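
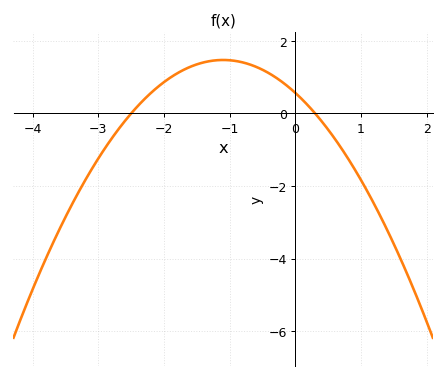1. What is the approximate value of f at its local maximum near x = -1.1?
1.47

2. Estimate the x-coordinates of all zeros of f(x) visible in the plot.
-2.5, 0.3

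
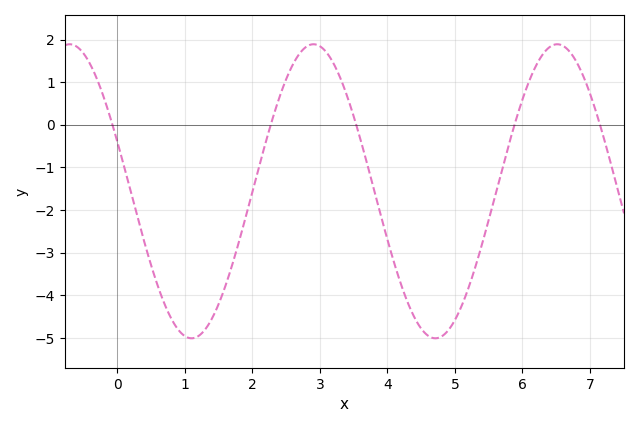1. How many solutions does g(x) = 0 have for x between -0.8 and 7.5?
5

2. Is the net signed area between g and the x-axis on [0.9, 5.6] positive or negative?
negative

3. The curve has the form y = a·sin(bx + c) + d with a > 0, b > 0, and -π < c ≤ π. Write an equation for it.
y = 3.45sin(1.7x + 2.8) - 1.56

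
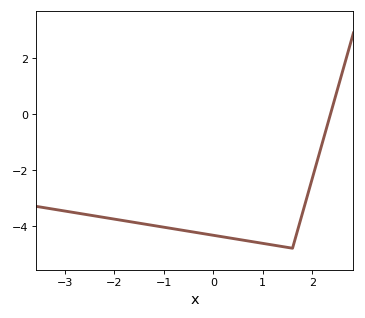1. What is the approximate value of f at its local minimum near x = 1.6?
-4.8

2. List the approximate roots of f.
2.37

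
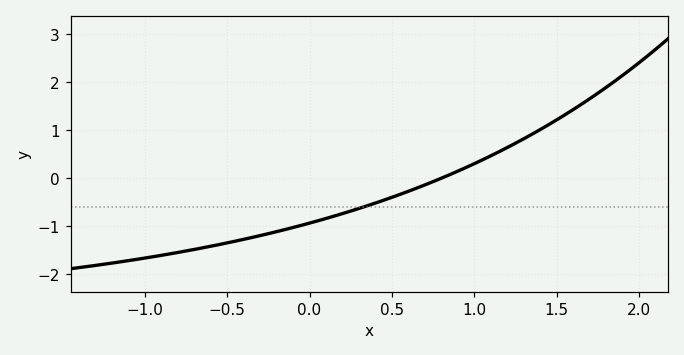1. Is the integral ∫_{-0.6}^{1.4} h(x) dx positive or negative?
negative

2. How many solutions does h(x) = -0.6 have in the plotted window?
1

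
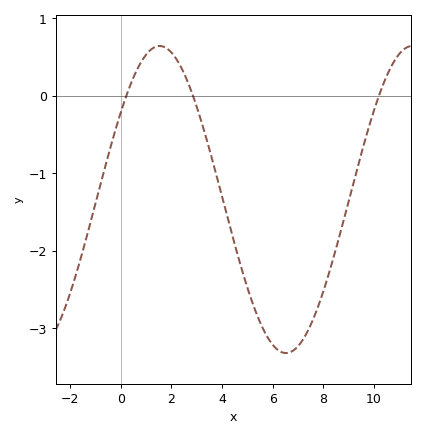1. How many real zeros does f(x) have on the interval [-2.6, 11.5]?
3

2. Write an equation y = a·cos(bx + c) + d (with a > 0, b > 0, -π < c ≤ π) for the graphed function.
y = 1.98cos(0.63x - 0.97) - 1.34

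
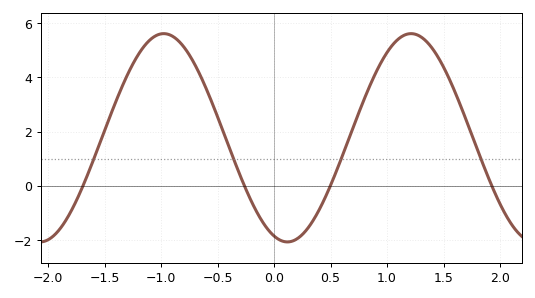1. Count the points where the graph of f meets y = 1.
4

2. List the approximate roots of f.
-1.69, -0.262, 0.499, 1.93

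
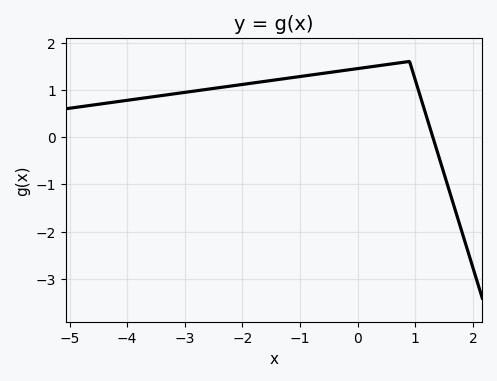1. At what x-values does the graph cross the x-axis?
1.3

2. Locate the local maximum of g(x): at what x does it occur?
0.9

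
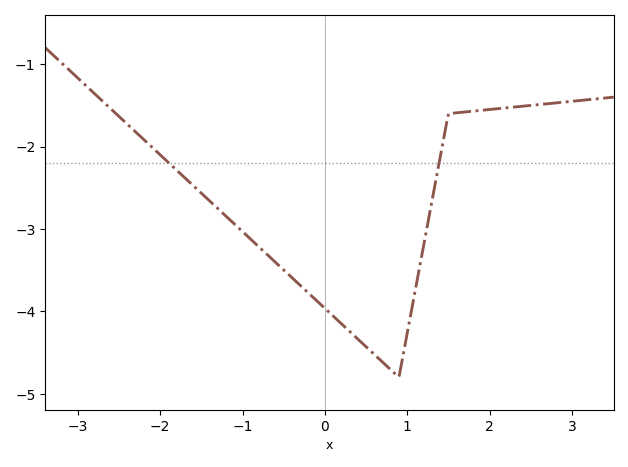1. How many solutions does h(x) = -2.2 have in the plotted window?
2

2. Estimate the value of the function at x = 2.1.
-1.5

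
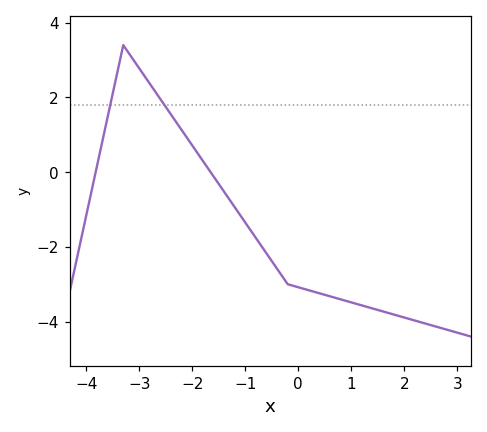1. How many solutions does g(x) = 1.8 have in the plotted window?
2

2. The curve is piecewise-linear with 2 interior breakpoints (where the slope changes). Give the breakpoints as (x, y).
(-3.3, 3.4); (-0.2, -3)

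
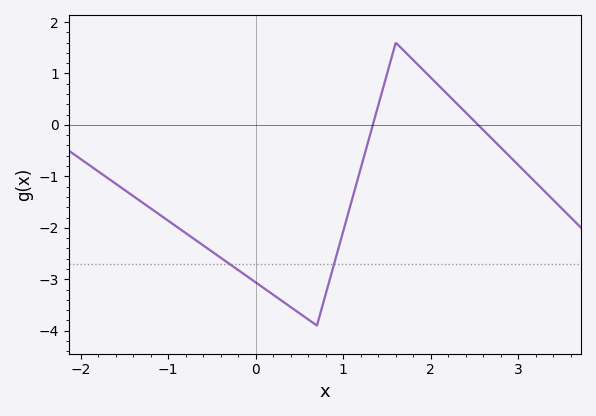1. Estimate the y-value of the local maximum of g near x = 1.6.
1.6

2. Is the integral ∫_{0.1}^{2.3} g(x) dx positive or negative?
negative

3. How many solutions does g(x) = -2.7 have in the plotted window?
2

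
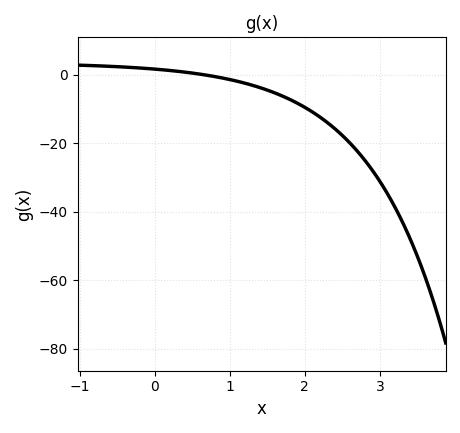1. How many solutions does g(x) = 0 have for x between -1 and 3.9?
1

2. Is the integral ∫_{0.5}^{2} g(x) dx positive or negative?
negative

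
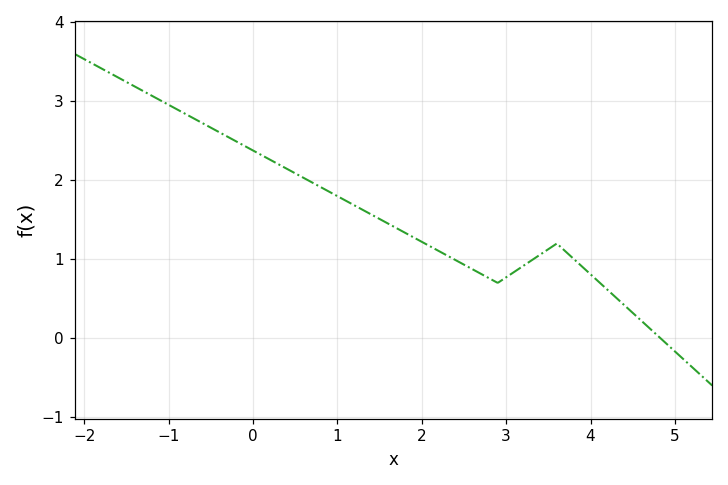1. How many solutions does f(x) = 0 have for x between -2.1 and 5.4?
1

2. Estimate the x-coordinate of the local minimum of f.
2.8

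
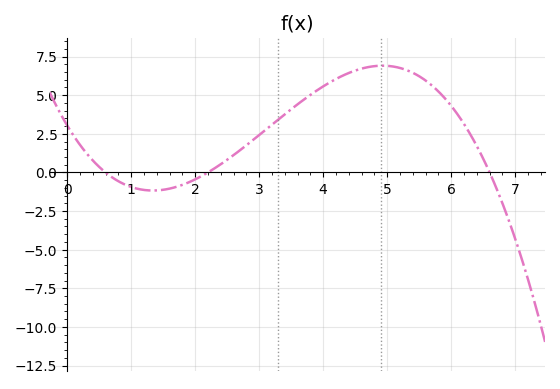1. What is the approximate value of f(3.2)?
3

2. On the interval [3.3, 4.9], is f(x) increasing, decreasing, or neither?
increasing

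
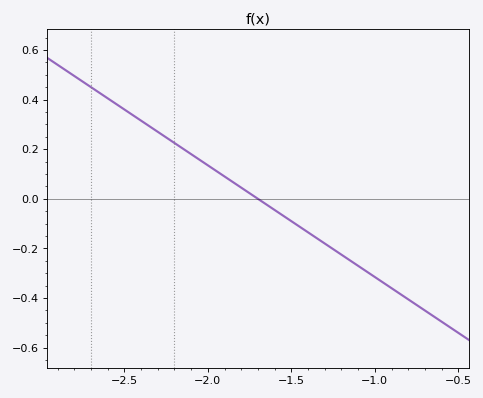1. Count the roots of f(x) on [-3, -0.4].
1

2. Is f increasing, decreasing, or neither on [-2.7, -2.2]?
decreasing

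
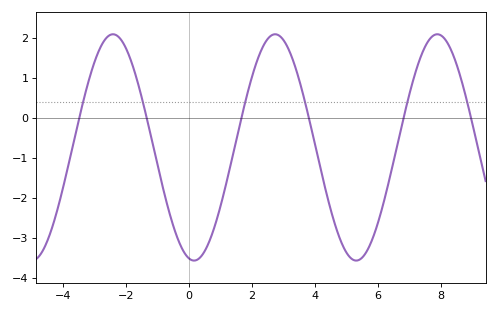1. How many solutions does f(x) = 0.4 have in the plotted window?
6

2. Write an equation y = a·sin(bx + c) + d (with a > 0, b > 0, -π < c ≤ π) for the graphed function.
y = 2.83sin(1.22x - 1.78) - 0.74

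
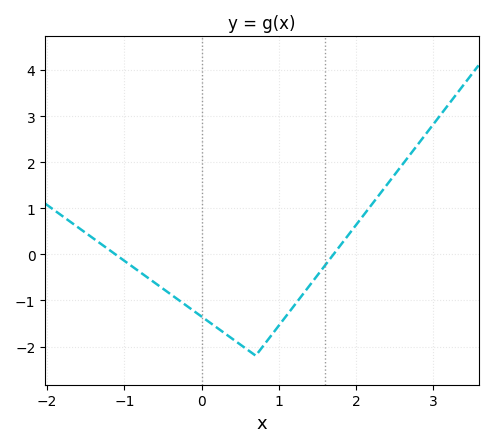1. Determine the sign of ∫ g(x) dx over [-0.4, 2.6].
negative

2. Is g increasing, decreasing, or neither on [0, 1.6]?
neither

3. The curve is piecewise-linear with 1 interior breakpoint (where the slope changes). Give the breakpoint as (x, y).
(0.7, -2.2)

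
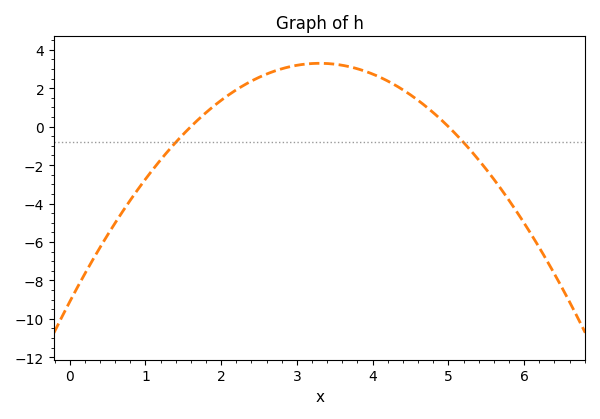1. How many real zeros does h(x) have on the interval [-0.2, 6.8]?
2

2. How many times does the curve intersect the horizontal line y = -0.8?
2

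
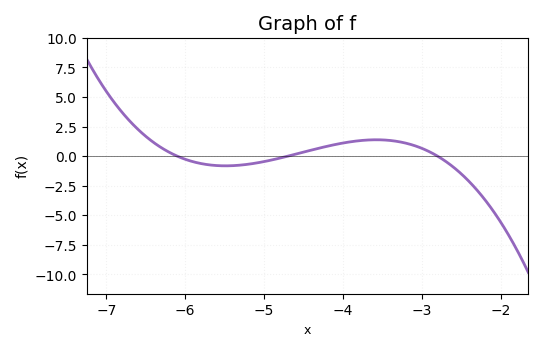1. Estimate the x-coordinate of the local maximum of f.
-3.6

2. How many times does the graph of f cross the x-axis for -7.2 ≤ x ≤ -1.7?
3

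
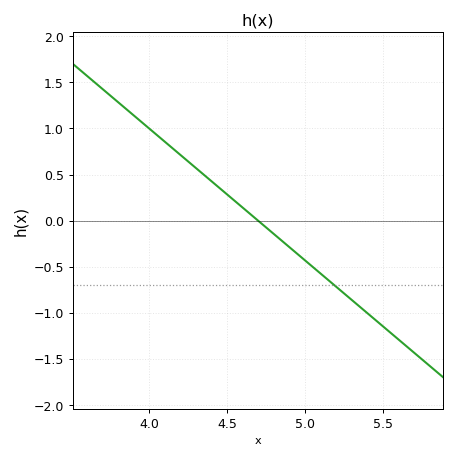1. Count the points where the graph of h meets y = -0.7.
1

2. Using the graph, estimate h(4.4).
0.45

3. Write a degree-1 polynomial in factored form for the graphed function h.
y = -1.43(x - 4.7)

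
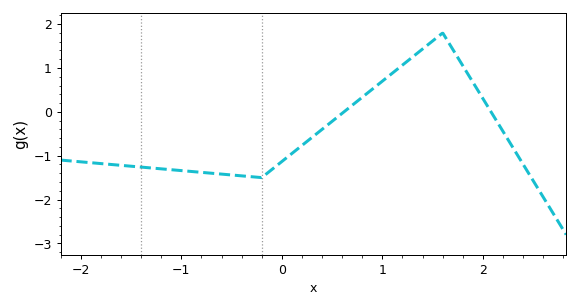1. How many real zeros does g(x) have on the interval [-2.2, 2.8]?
2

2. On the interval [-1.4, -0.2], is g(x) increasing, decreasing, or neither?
decreasing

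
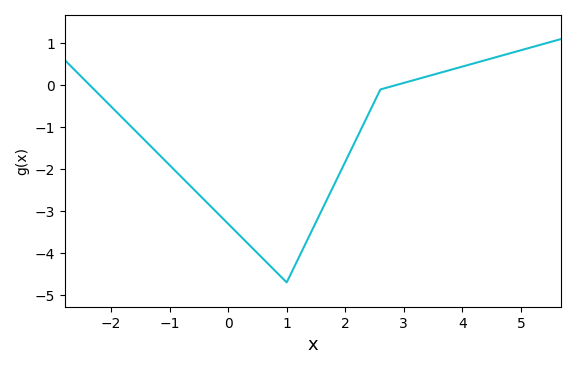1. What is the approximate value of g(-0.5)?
-2.6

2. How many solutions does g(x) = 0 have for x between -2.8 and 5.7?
2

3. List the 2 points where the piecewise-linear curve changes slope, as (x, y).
(1, -4.7); (2.6, -0.1)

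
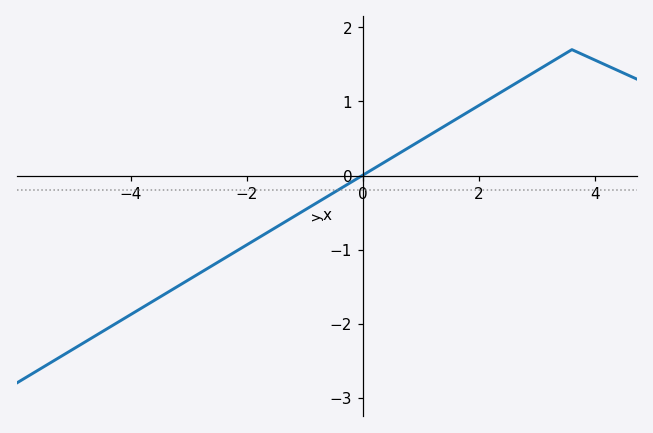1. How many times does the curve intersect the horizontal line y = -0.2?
1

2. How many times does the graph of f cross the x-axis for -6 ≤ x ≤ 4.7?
1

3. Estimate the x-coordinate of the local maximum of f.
3.6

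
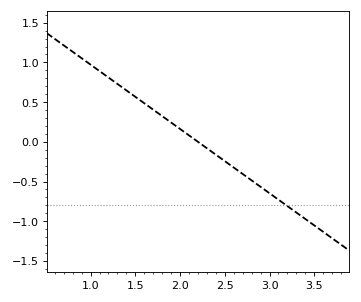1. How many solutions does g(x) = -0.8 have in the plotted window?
1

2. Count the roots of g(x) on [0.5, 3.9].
1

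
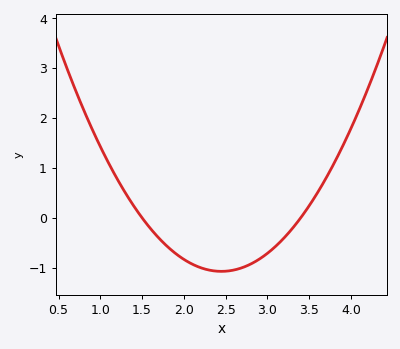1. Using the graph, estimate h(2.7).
-1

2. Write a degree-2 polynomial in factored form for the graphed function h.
y = 1.19(x - 1.5)(x - 3.4)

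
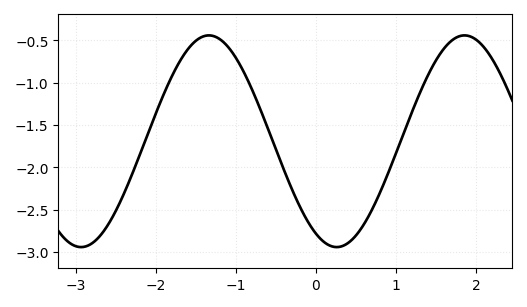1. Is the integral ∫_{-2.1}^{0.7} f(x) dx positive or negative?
negative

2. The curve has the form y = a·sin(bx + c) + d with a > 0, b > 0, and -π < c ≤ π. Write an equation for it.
y = 1.25sin(1.97x - 2.08) - 1.69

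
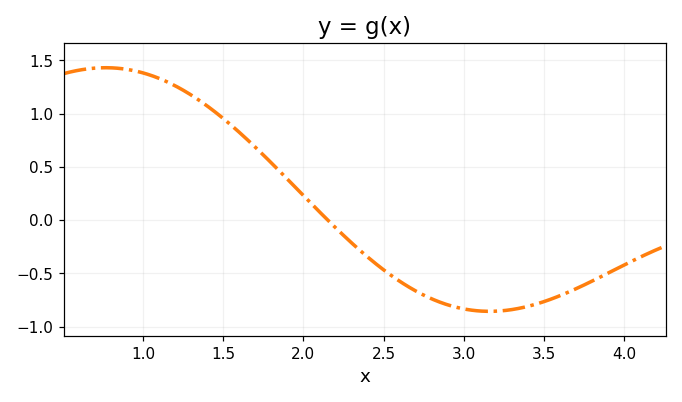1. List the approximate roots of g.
2.15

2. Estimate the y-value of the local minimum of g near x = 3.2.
-0.857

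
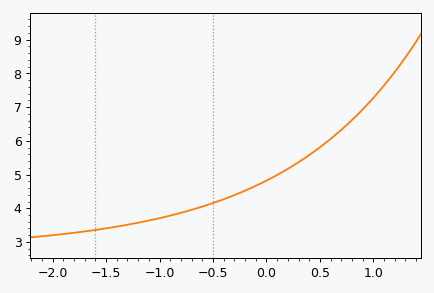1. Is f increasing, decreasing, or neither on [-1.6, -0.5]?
increasing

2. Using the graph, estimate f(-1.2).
3.6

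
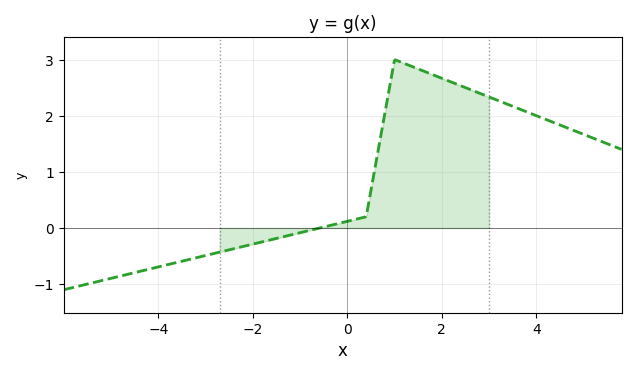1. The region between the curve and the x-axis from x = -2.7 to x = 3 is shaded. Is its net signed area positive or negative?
positive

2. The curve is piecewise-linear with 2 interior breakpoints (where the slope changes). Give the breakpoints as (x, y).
(0.4, 0.2); (1, 3)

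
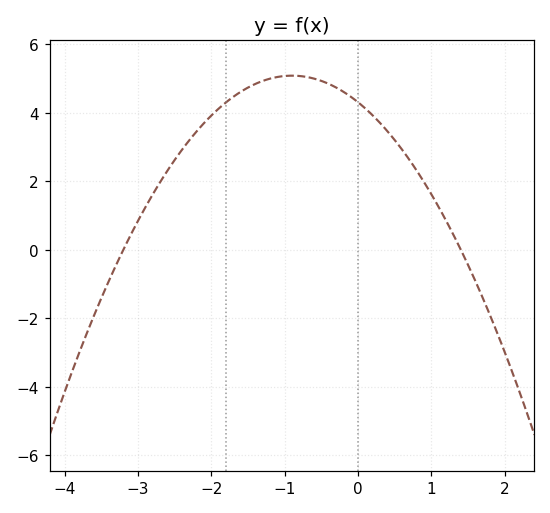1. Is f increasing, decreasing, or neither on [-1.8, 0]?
neither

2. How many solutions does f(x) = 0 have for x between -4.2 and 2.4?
2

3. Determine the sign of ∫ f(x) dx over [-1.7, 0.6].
positive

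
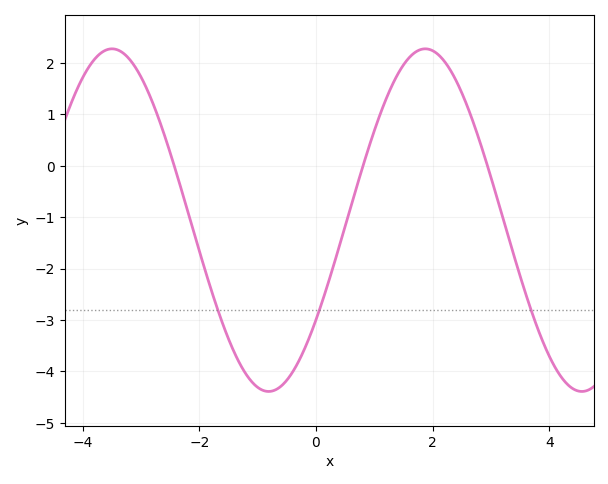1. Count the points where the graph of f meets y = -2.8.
3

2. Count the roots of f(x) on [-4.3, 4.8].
3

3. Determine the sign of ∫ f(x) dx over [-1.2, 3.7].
negative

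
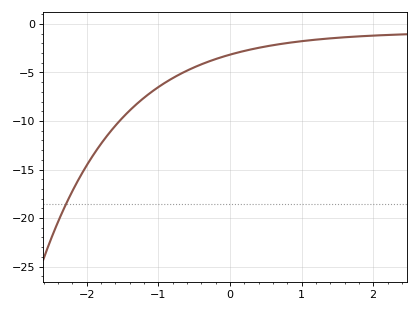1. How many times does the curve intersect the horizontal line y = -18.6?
1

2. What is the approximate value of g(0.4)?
-2.5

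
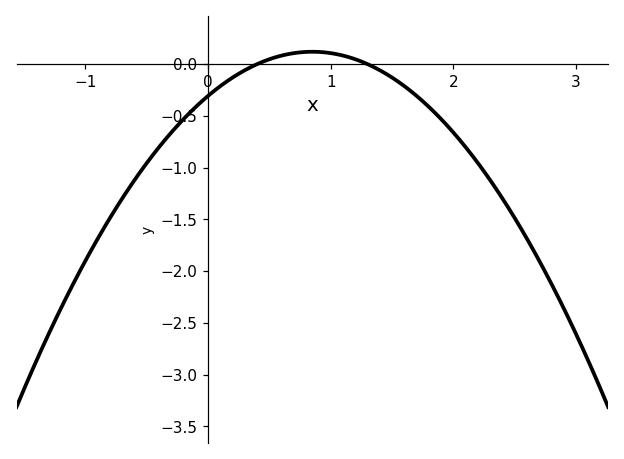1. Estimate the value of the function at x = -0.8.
-1.49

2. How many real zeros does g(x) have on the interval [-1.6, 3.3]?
2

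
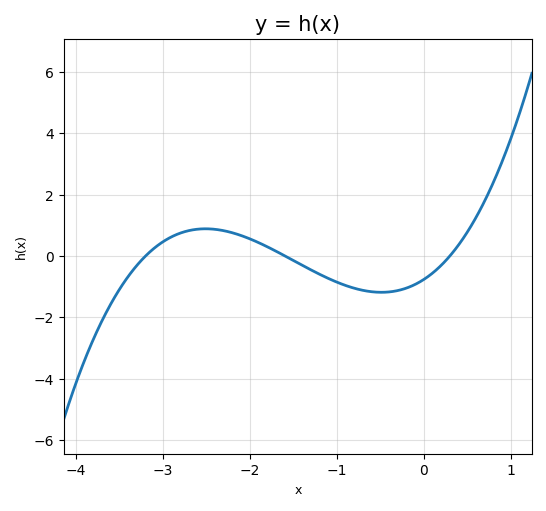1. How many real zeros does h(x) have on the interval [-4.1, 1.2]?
3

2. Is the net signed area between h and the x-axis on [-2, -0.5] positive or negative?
negative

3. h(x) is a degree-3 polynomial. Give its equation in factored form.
y = 0.5(x + 3.2)(x + 1.6)(x - 0.3)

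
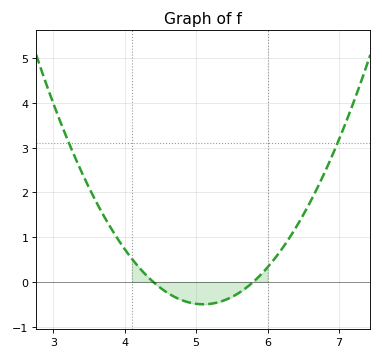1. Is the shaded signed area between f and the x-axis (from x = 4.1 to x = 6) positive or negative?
negative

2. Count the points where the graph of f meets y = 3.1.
2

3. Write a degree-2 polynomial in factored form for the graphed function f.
y = 1.02(x - 4.4)(x - 5.8)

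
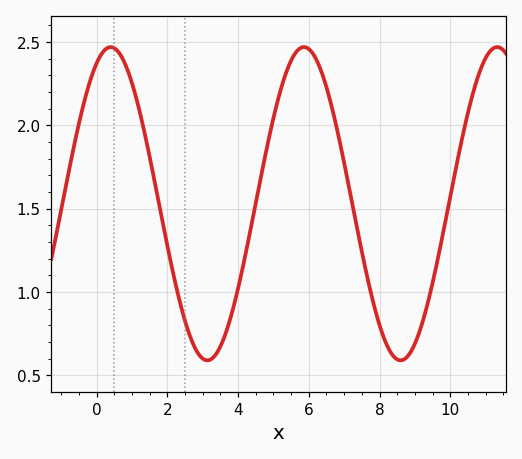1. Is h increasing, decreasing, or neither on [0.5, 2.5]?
decreasing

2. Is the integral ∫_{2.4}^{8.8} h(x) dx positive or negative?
positive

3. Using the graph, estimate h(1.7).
1.6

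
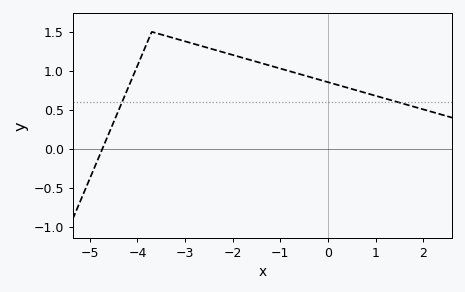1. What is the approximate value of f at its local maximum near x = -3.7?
1.5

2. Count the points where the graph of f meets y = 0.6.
2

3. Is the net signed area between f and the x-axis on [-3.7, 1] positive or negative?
positive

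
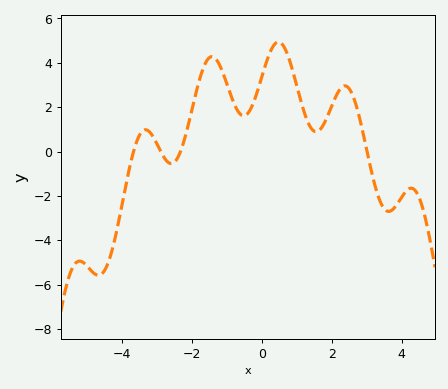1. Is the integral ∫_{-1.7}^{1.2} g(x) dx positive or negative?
positive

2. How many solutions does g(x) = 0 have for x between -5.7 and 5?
4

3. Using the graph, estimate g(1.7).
1.06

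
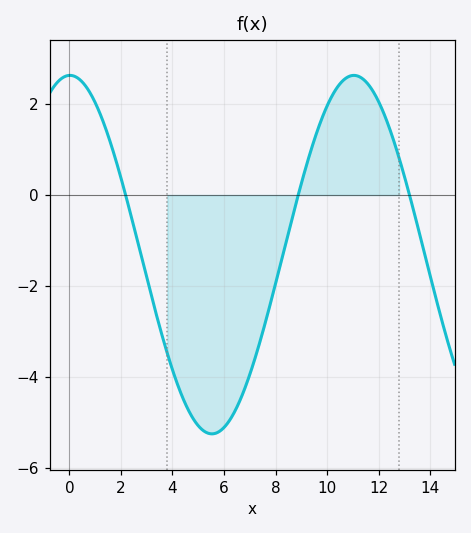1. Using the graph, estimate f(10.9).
2.6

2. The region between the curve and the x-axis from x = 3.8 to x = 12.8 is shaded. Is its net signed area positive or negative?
negative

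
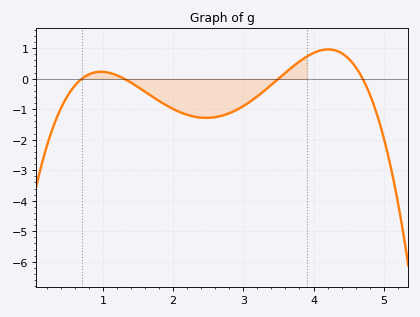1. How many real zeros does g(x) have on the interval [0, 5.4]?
4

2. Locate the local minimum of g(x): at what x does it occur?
2.5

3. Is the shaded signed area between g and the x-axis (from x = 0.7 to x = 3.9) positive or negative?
negative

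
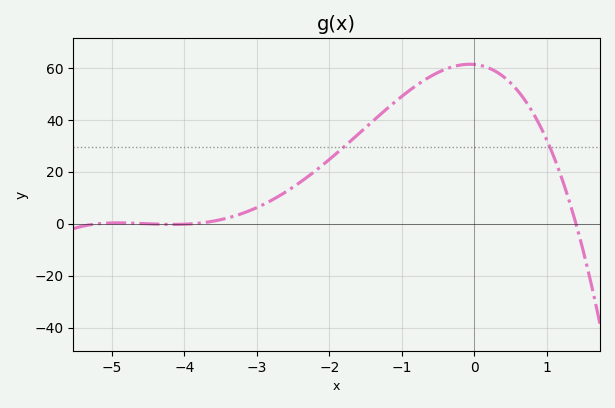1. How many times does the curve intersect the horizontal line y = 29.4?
2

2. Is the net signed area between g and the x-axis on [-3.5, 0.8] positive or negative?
positive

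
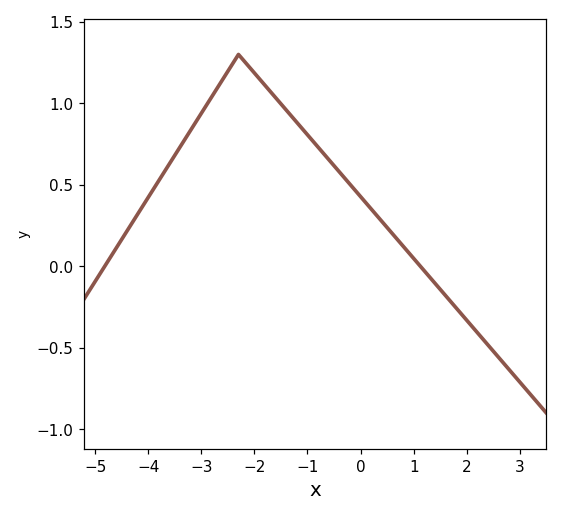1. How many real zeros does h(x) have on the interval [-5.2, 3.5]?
2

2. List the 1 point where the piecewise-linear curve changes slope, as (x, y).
(-2.3, 1.3)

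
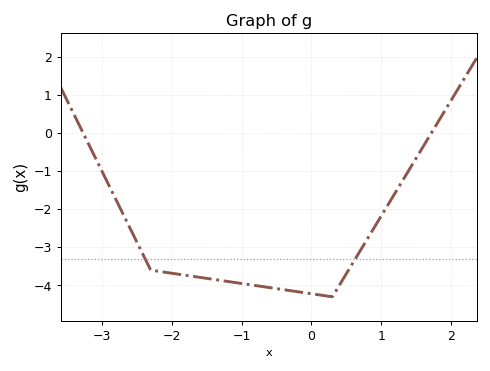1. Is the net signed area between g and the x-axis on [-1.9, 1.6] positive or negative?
negative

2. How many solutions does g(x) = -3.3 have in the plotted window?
2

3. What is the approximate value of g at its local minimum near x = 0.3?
-4.3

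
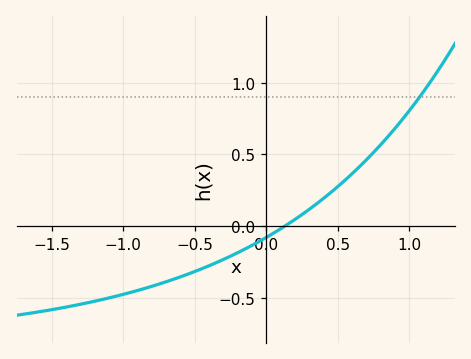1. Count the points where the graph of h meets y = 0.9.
1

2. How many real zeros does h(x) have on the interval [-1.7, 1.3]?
1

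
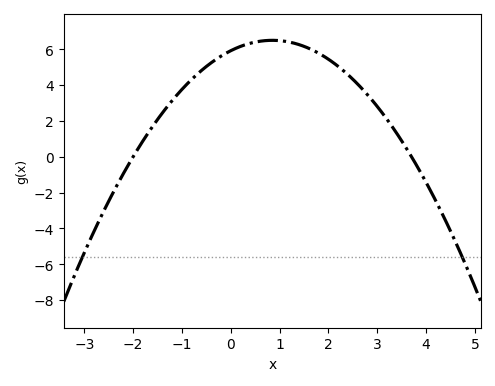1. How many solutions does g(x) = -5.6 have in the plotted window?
2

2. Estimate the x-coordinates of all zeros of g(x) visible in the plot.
-2, 3.7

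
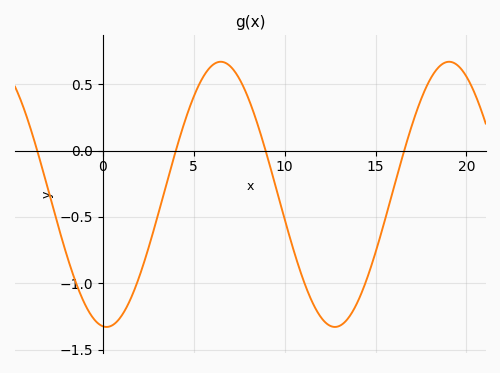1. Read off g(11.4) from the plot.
-1.11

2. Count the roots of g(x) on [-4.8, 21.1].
4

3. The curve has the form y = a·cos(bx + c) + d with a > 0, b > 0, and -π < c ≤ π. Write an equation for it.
y = 1cos(0.5x + 3.04) - 0.33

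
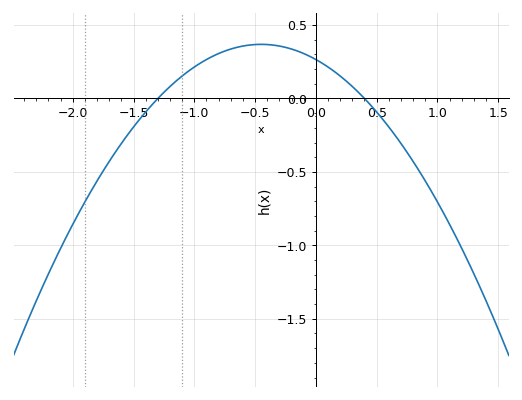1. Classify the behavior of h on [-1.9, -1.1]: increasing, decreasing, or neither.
increasing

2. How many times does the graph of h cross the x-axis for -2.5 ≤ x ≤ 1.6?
2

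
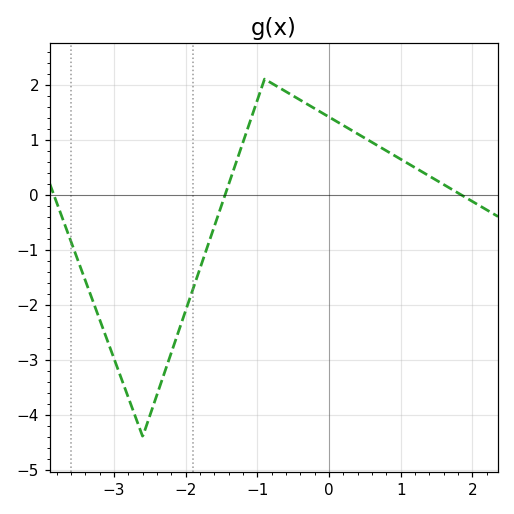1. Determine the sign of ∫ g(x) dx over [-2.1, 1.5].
positive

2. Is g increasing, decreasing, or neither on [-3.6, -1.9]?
neither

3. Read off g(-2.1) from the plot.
-2.5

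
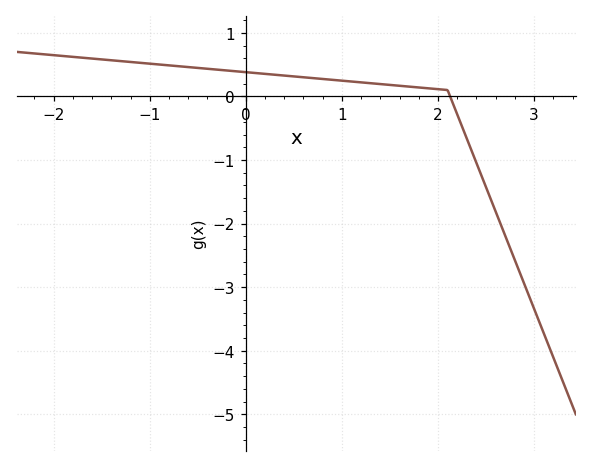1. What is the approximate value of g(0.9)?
0.3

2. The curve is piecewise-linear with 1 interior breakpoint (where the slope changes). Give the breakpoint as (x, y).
(2.1, 0.1)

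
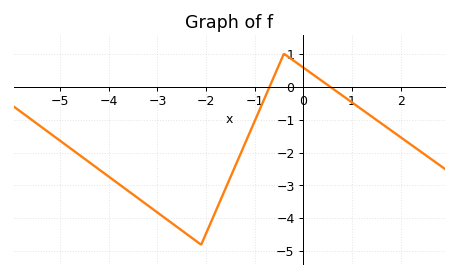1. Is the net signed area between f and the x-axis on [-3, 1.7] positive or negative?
negative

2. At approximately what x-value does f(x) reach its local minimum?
-2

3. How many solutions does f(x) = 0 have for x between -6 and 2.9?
2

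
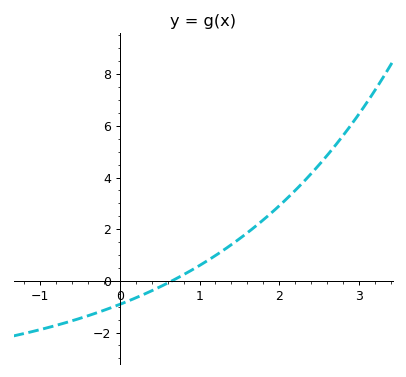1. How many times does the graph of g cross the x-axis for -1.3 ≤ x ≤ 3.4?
1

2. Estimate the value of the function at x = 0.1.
-0.8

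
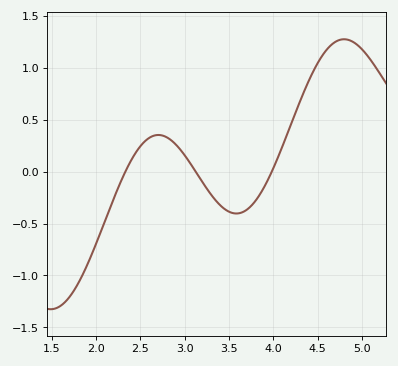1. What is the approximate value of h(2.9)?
0.259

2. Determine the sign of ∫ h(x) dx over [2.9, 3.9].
negative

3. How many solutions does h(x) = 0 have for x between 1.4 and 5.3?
3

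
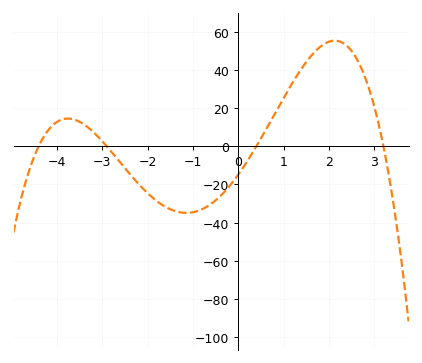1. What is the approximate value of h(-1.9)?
-26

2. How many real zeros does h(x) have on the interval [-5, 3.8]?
4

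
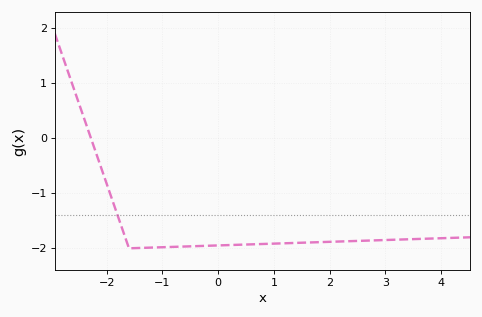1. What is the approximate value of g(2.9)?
-1.85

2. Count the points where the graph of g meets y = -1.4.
1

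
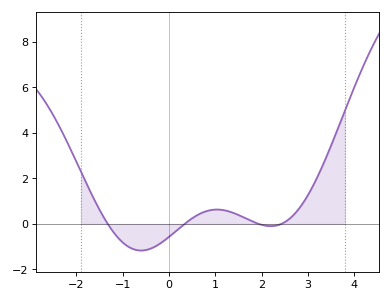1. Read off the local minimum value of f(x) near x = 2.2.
0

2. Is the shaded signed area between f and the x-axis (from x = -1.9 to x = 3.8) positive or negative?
positive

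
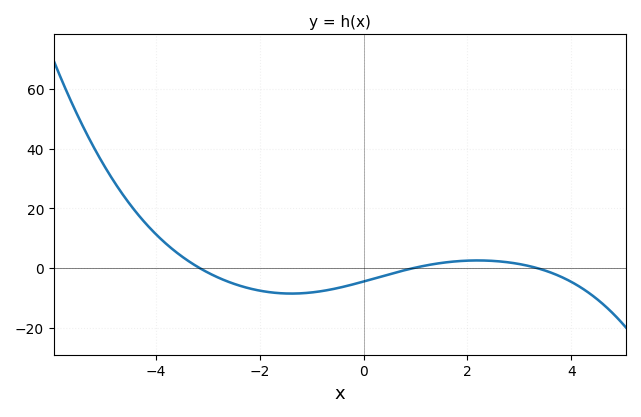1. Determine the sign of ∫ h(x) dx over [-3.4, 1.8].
negative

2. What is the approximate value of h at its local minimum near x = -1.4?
-8.59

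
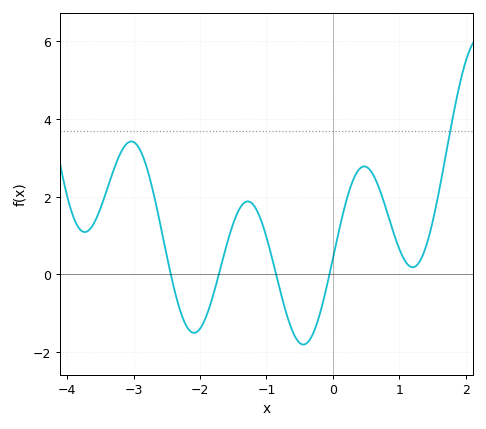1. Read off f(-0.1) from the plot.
-0.371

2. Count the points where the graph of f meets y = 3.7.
1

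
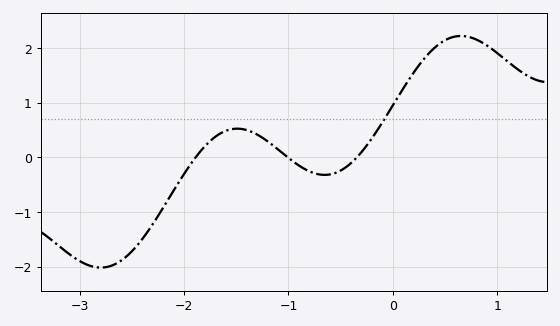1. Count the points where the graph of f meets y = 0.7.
1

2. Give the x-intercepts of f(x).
-1.89, -1.01, -0.344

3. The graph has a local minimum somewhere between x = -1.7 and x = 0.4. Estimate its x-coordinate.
-0.654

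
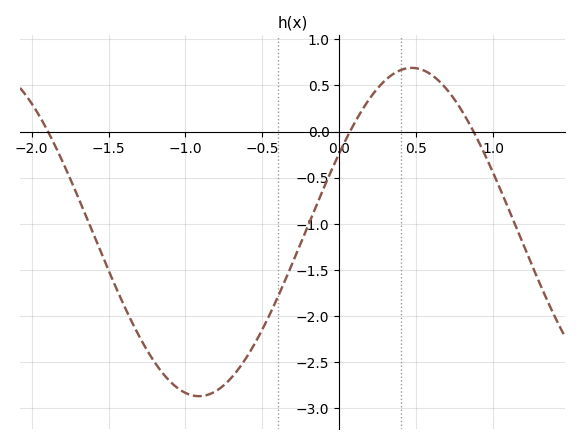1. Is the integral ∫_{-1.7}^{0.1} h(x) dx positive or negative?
negative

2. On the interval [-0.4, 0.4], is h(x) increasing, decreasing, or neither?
increasing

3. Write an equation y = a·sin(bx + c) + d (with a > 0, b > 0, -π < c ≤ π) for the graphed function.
y = 1.78sin(2.3x + 0.5) - 1.09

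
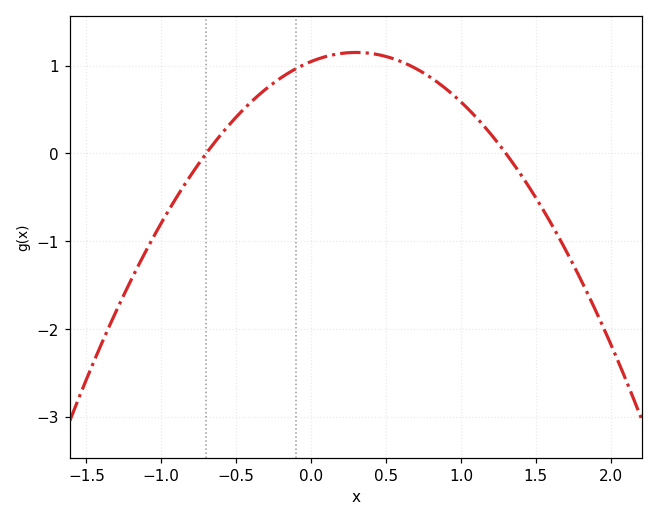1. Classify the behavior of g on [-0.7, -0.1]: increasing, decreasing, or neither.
increasing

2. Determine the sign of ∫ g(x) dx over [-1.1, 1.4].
positive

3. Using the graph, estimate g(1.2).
0.2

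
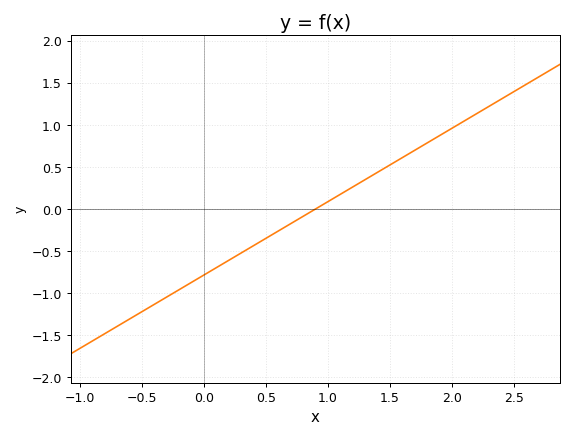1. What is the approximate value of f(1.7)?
0.7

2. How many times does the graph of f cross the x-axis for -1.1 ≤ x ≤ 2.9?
1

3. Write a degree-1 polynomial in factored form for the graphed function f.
y = 0.87(x - 0.9)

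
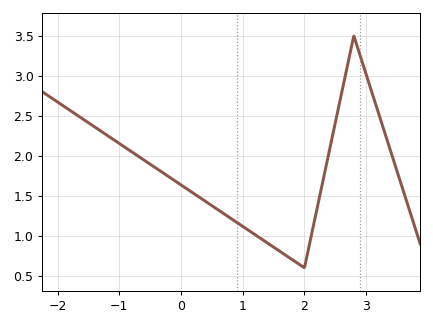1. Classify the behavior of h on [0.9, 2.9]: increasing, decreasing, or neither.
neither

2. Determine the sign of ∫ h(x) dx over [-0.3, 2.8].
positive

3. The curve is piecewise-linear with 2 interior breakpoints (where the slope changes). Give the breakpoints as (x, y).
(2, 0.6); (2.8, 3.5)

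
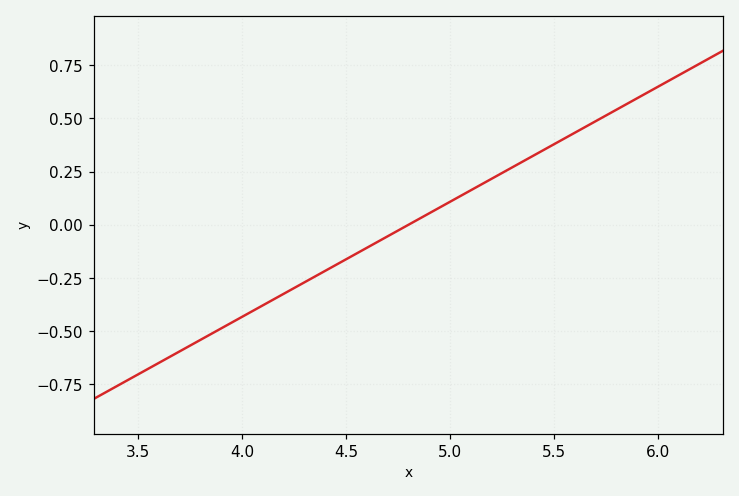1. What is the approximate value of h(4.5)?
-0.162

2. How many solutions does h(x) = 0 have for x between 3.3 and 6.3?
1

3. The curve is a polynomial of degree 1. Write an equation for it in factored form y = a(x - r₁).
y = 0.54(x - 4.8)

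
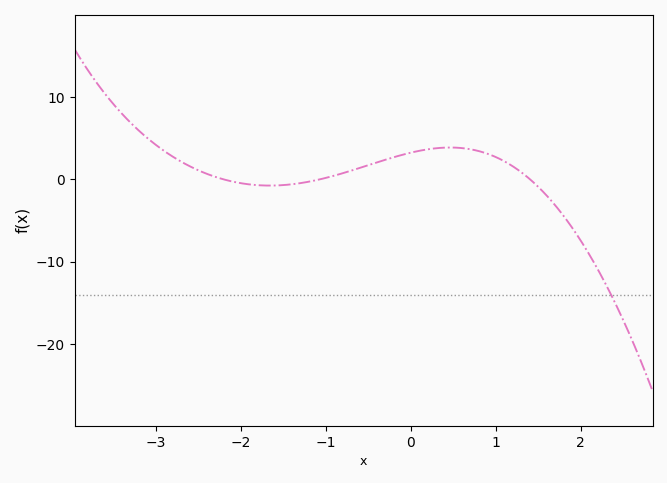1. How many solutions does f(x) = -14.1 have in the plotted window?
1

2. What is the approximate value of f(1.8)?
-4.48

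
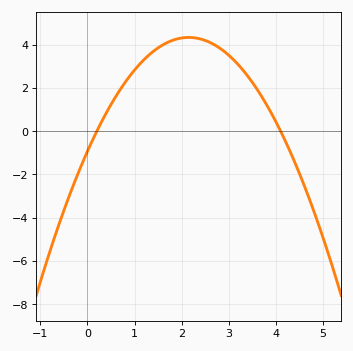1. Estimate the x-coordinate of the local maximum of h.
2.1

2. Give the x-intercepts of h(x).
0.2, 4.1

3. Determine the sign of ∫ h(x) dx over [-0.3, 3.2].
positive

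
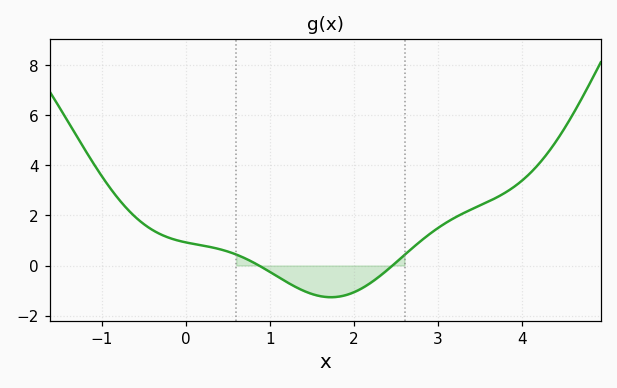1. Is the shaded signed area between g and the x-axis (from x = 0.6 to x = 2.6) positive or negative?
negative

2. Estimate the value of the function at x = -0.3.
1.25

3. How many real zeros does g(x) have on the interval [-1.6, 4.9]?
2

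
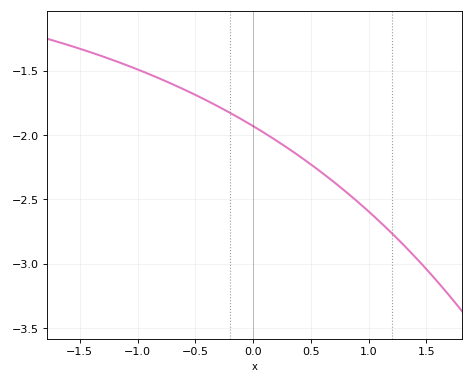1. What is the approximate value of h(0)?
-1.93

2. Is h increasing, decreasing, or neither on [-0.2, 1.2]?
decreasing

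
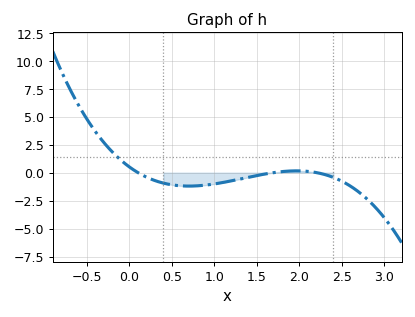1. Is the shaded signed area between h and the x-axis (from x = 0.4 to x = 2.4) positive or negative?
negative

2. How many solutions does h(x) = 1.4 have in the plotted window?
1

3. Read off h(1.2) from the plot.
-0.8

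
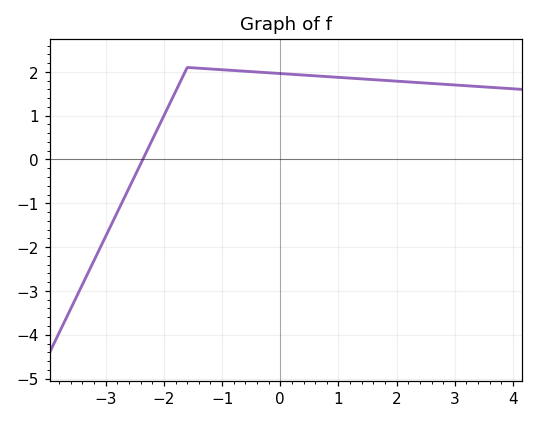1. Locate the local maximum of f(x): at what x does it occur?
-1.6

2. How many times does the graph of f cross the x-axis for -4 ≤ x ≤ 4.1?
1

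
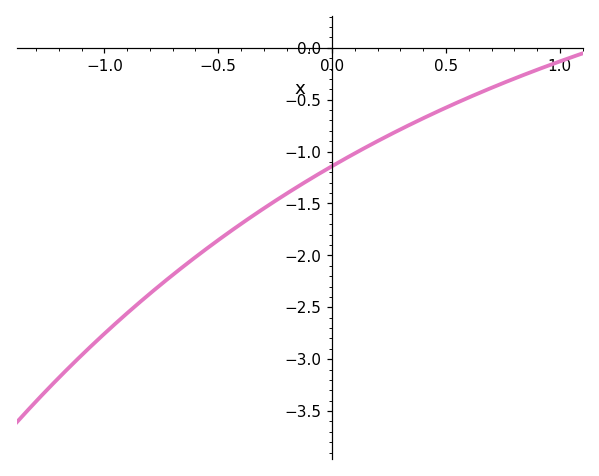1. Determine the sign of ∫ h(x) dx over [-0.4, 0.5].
negative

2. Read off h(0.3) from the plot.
-0.786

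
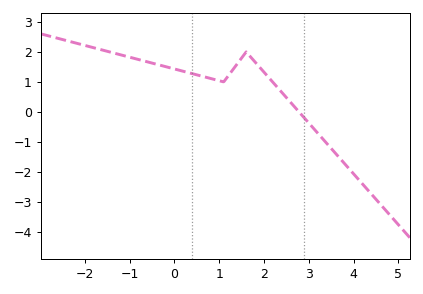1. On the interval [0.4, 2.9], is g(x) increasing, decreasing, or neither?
neither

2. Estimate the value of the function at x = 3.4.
-1.04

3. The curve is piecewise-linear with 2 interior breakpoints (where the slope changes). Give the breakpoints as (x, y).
(1.1, 1); (1.6, 2)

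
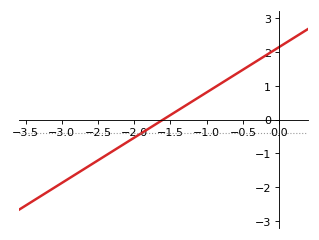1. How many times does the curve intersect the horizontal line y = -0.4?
1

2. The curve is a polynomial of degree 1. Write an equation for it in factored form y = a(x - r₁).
y = 1.34(x + 1.6)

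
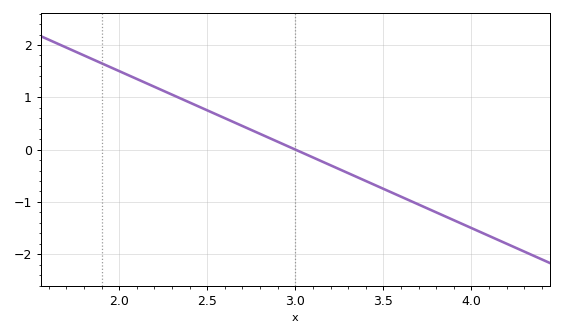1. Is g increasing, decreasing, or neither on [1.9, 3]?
decreasing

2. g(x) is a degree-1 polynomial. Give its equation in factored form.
y = -1.5(x - 3)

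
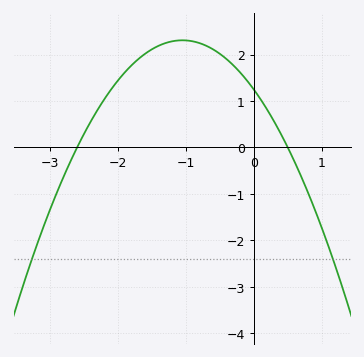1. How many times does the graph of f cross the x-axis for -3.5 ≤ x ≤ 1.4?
2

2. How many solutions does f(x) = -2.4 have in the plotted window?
2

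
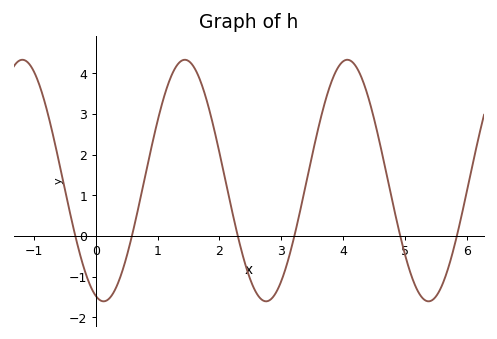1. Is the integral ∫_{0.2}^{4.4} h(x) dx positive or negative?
positive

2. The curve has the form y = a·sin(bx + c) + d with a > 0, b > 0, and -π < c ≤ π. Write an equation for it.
y = 2.97sin(2.39x - 1.87) + 1.36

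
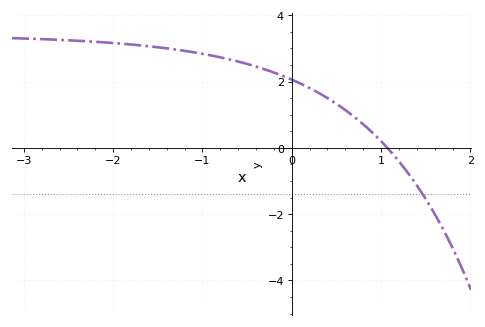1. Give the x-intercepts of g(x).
1.07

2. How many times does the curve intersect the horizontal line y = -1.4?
1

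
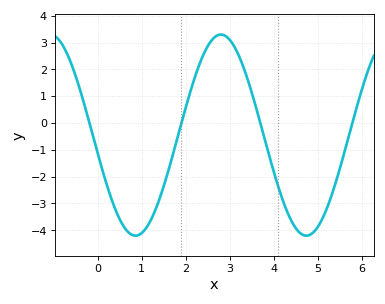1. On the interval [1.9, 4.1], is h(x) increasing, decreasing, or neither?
neither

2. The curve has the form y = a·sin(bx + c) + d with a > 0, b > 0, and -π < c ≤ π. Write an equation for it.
y = 3.75sin(1.6x - 3) - 0.45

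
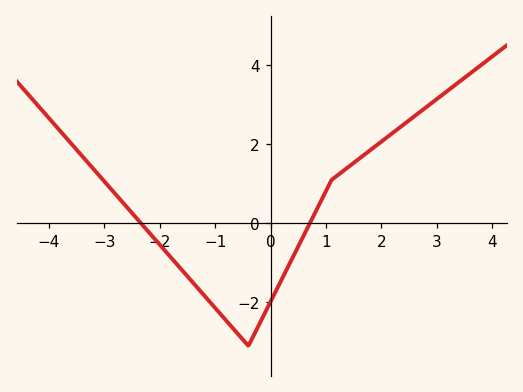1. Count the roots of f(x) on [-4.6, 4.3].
2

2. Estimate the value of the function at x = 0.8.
0.26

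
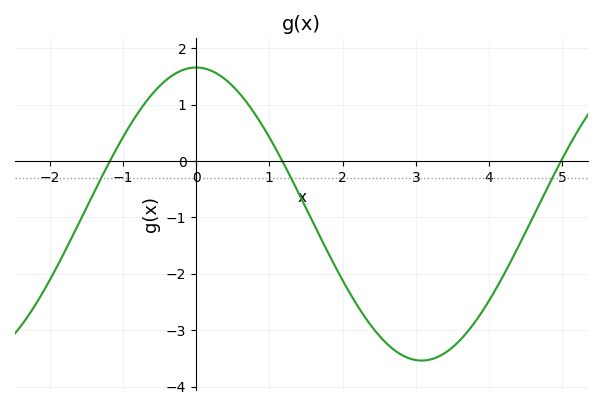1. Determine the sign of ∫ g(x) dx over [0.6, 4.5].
negative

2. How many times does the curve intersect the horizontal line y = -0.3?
3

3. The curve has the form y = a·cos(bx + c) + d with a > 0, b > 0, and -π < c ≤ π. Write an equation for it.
y = 2.6cos(1x + 0) - 0.94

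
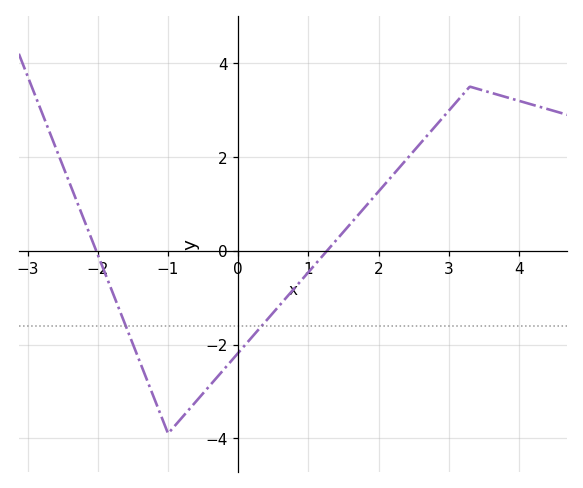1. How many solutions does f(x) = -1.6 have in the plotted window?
2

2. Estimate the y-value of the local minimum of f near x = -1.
-3.9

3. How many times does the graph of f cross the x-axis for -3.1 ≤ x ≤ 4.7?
2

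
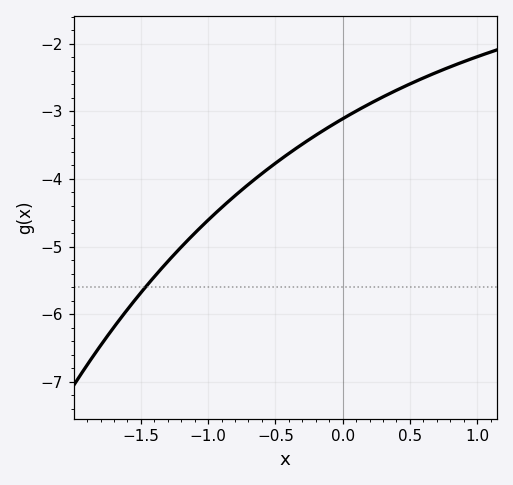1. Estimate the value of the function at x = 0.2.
-2.9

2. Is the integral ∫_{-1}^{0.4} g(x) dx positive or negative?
negative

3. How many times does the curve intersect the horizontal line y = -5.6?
1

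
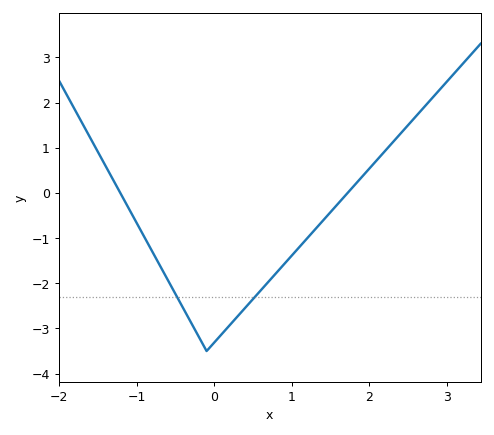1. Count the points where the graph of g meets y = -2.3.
2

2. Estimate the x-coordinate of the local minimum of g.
-0.101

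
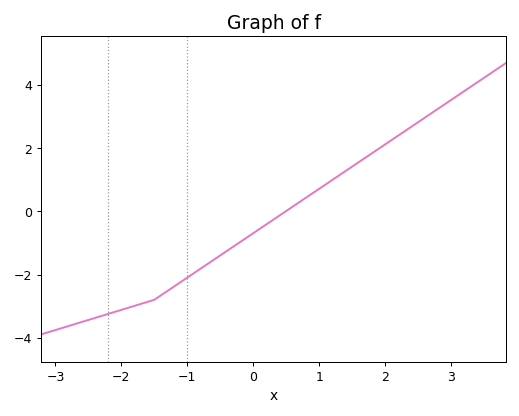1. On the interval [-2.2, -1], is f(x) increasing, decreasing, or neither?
increasing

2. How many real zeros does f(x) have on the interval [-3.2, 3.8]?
1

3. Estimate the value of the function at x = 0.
-0.6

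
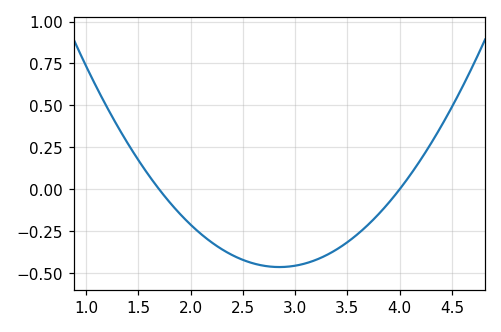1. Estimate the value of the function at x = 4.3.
0.28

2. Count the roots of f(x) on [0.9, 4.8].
2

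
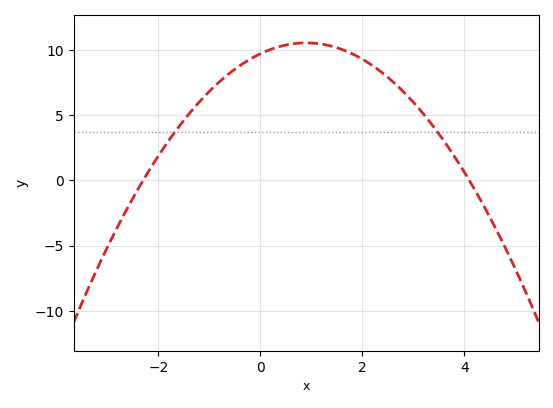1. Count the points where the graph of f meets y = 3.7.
2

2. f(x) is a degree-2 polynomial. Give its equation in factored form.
y = -1.03(x + 2.3)(x - 4.1)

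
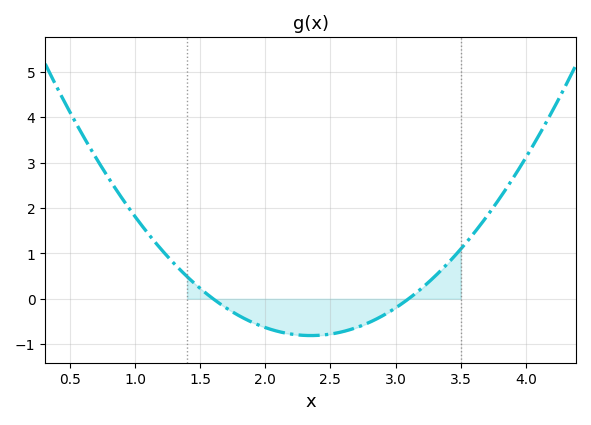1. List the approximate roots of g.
1.6, 3.1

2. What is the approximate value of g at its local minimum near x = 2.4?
-0.81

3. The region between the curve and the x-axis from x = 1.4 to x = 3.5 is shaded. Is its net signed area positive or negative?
negative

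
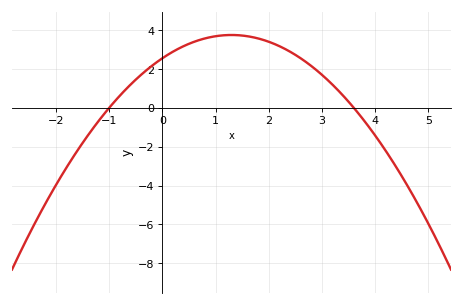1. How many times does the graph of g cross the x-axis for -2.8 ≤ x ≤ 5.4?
2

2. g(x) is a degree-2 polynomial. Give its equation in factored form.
y = -0.71(x + 1)(x - 3.6)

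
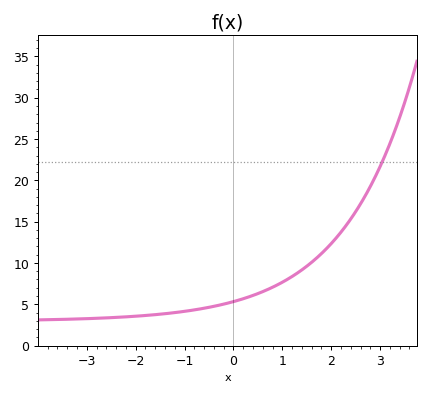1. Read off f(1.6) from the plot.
10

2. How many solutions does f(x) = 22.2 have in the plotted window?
1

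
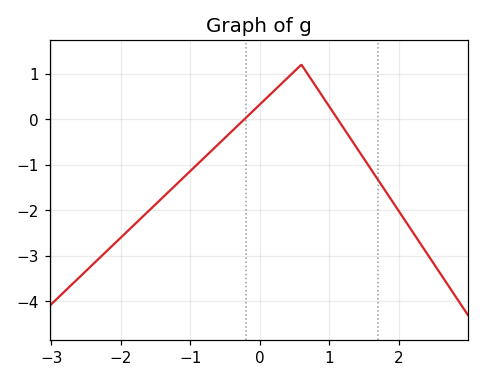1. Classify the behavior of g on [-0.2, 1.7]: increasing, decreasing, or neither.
neither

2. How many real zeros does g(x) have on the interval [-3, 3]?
2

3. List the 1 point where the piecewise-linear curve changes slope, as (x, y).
(0.6, 1.2)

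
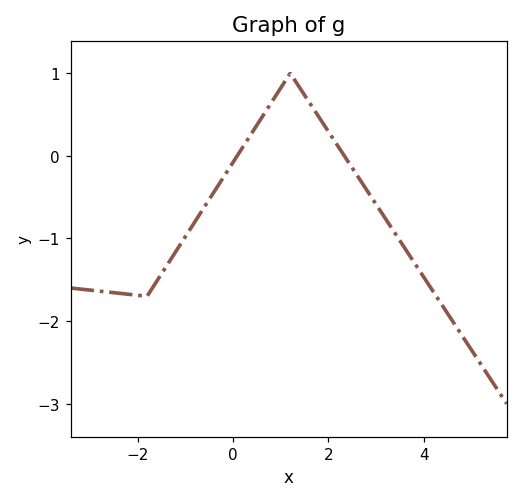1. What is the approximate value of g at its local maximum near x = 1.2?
0.999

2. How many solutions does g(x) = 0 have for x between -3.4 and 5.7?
2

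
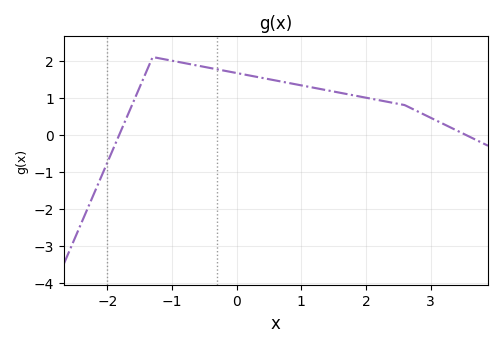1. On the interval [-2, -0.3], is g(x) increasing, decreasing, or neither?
neither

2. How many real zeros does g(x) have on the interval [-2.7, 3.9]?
2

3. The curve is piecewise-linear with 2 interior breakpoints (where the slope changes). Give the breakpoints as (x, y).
(-1.3, 2.1); (2.6, 0.8)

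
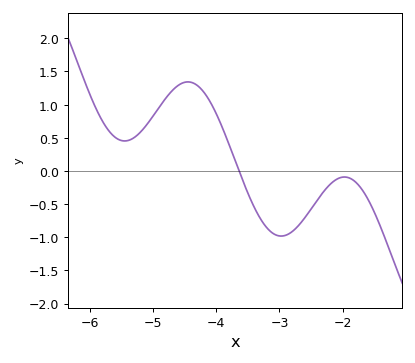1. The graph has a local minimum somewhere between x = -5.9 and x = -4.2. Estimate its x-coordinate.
-5.45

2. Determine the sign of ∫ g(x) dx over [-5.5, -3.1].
positive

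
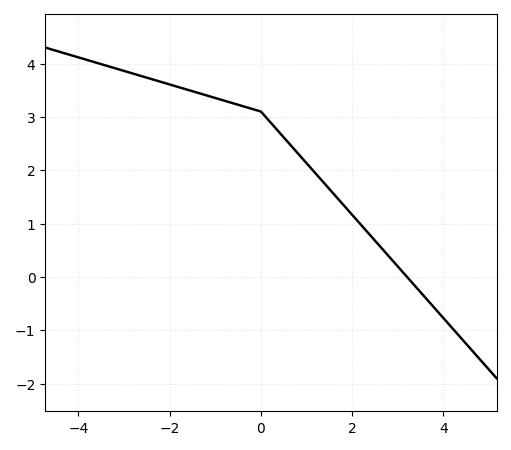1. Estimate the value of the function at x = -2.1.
3.6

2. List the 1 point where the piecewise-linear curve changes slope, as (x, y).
(0, 3.1)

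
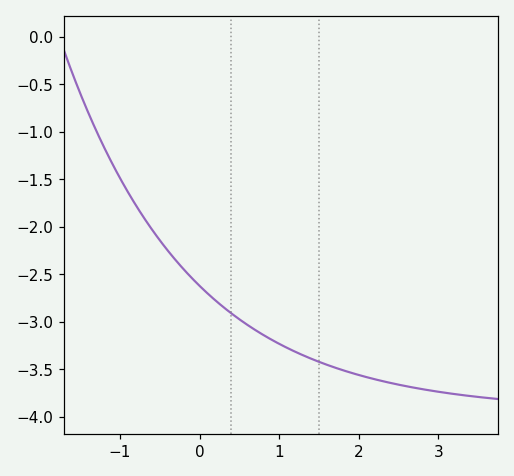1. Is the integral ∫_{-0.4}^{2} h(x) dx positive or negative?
negative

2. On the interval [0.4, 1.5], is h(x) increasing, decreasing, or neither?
decreasing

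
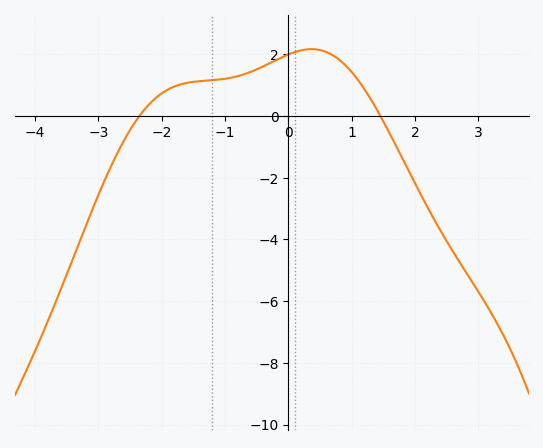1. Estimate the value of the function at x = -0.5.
1.6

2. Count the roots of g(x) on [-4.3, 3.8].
2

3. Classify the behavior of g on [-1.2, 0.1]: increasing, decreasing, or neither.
increasing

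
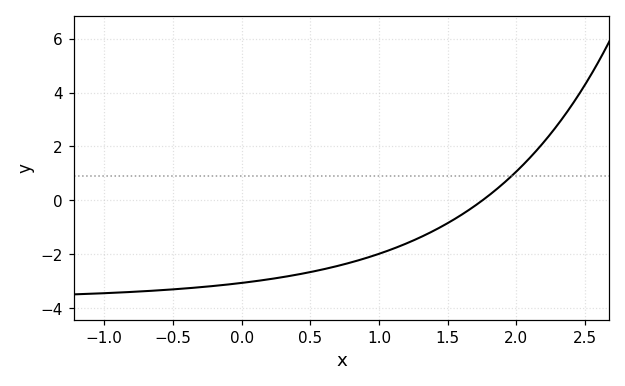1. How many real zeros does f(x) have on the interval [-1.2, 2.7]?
1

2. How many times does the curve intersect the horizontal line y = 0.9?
1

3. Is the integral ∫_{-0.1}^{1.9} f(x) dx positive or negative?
negative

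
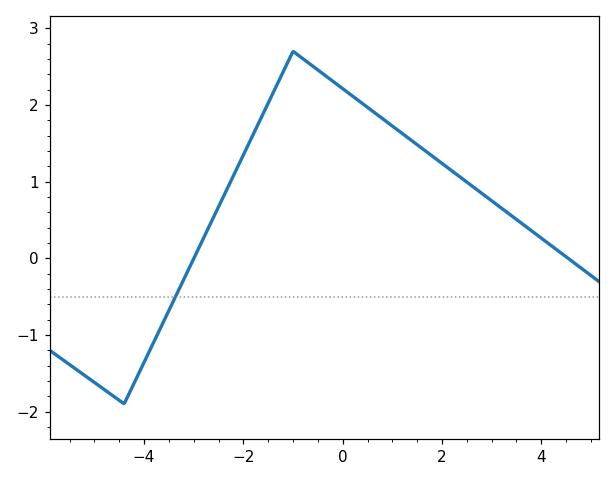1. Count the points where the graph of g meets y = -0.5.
1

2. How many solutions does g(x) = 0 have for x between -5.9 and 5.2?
2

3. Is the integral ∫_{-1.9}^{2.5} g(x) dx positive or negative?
positive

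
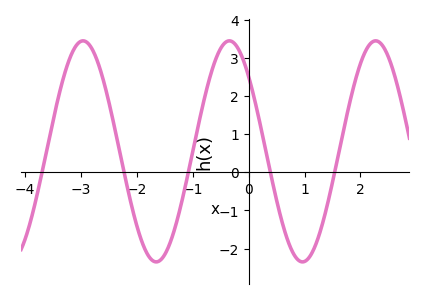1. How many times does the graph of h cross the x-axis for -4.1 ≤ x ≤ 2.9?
5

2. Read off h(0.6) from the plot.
-1.3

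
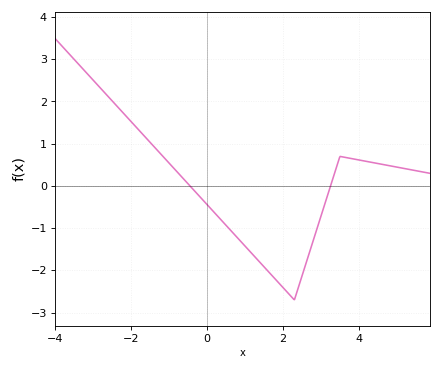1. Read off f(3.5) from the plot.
0.7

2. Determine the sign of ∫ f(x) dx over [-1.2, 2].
negative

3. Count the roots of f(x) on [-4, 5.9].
2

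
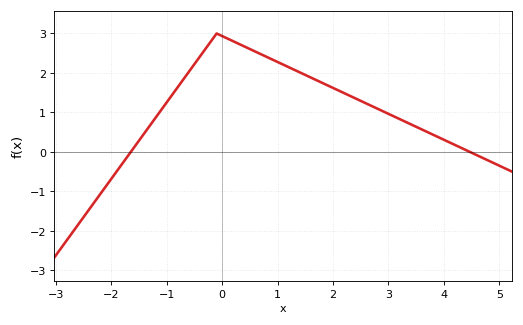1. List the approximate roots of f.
-1.65, 4.47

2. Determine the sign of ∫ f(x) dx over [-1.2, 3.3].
positive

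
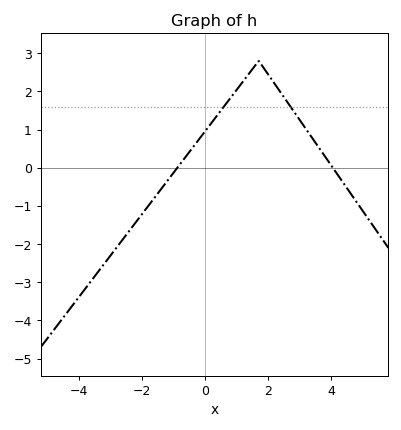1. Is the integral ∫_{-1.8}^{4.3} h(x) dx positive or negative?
positive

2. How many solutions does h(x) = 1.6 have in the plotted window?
2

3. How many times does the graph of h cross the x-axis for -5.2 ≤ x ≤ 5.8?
2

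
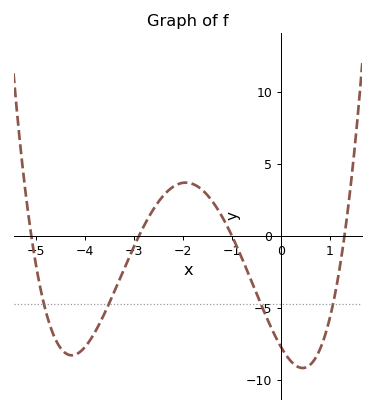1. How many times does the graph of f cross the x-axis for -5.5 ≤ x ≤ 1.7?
4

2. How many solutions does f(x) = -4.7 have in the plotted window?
4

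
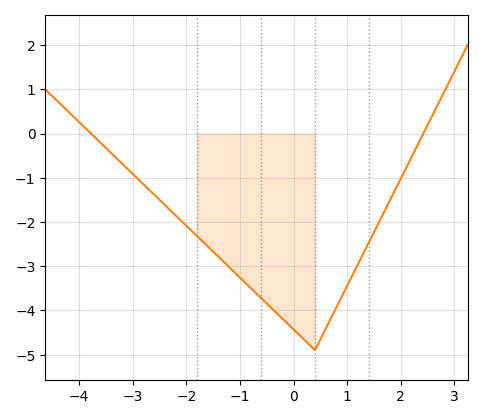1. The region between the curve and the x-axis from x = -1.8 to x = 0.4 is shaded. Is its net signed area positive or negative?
negative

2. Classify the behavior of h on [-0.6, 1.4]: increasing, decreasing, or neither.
neither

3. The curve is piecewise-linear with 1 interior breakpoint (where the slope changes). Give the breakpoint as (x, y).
(0.4, -4.9)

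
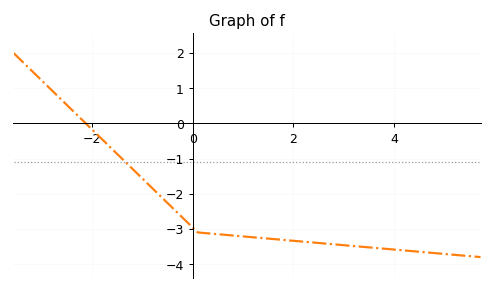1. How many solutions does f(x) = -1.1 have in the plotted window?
1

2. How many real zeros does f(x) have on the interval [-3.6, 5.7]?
1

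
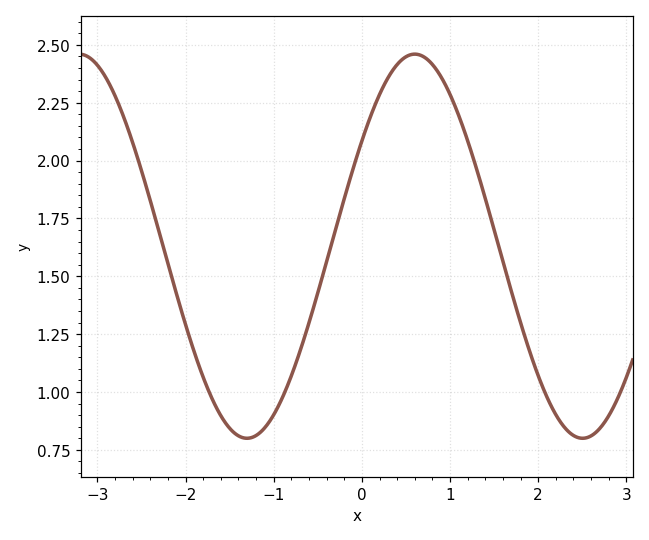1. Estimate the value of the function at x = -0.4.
1.56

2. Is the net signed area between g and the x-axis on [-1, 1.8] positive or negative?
positive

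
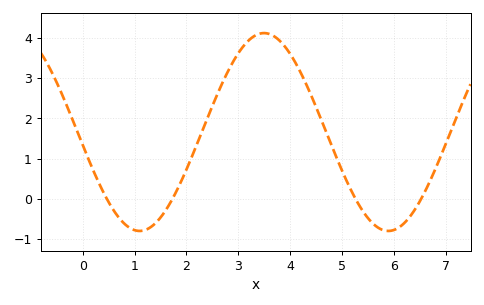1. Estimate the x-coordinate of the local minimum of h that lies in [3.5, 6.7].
5.8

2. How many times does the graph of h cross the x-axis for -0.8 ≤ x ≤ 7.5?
4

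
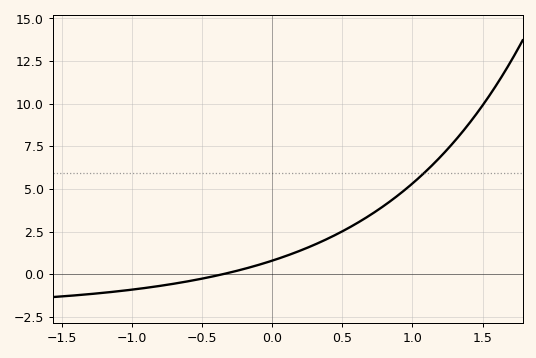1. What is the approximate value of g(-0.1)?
0.6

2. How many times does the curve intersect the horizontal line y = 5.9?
1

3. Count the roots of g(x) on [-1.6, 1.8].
1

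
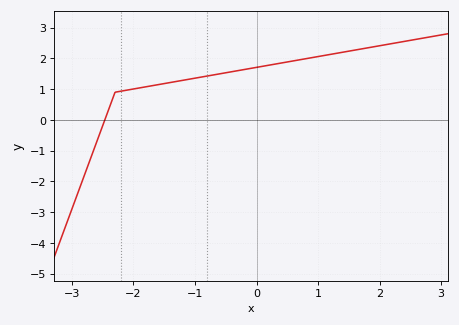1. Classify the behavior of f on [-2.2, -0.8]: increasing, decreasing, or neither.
increasing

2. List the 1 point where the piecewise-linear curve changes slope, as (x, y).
(-2.3, 0.9)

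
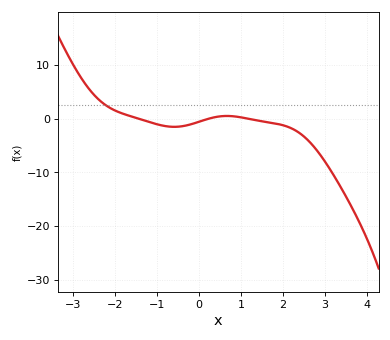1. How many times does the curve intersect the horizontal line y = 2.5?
1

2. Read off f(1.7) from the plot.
-1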